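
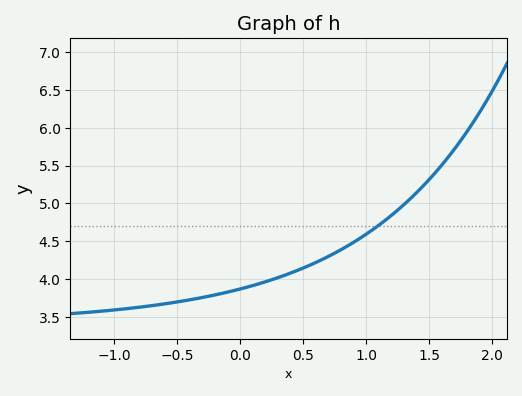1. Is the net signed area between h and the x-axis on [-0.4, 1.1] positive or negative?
positive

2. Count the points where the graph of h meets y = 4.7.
1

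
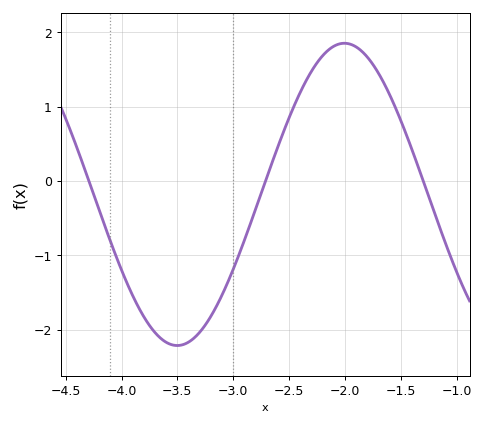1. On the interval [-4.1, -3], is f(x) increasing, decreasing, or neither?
neither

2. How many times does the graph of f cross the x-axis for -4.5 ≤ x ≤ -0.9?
3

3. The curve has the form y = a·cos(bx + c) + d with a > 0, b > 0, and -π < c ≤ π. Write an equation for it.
y = 2.03cos(2.1x - 2.1) - 0.18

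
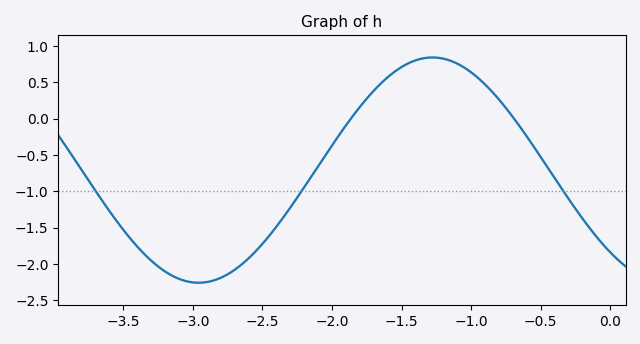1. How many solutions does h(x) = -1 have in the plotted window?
3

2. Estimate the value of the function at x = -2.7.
-2.1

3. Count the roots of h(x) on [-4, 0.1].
2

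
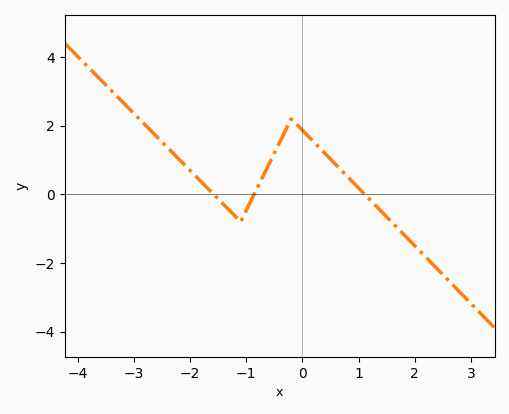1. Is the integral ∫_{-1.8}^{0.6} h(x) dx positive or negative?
positive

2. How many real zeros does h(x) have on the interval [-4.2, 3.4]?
3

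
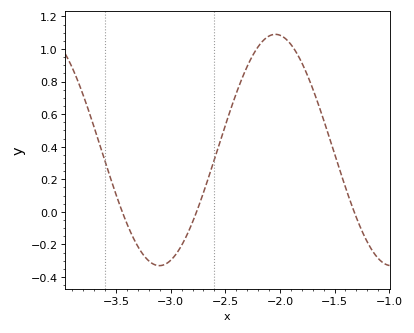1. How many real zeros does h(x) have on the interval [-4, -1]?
3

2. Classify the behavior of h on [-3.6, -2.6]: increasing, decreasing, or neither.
neither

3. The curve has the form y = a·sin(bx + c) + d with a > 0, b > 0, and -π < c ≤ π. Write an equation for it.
y = 0.71sin(3x + 1.3) + 0.38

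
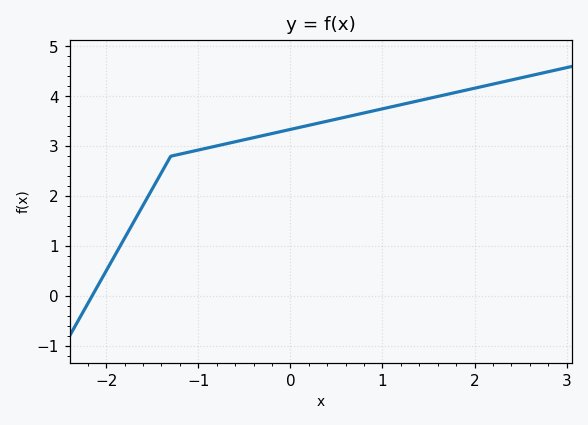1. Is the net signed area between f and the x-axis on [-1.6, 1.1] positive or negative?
positive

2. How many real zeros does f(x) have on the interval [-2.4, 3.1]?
1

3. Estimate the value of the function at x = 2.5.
4.4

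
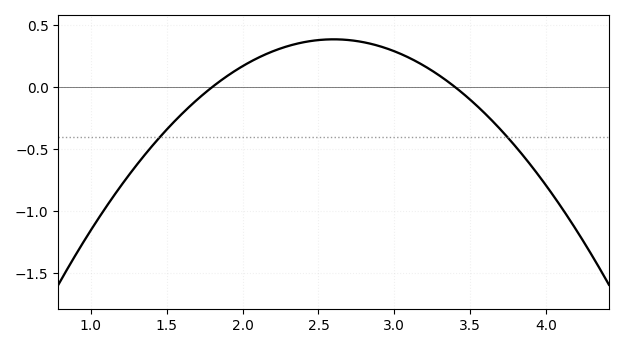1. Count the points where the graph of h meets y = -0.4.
2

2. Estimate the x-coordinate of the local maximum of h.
2.6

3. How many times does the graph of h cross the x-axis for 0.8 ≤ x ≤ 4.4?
2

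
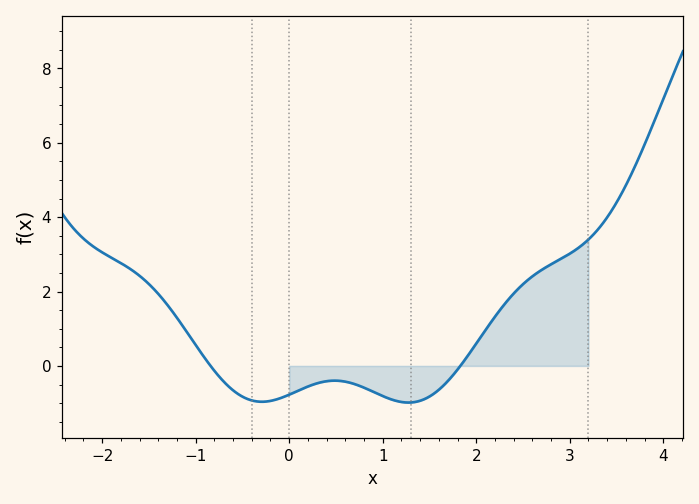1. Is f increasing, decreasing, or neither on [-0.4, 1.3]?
neither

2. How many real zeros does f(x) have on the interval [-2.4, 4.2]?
2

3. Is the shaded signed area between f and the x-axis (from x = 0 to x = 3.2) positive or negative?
positive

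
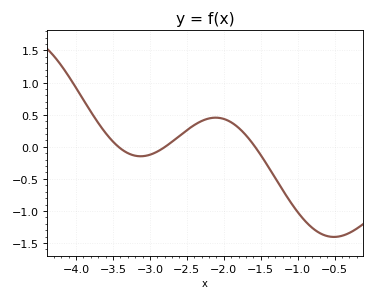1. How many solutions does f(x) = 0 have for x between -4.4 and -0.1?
3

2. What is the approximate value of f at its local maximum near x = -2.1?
0.45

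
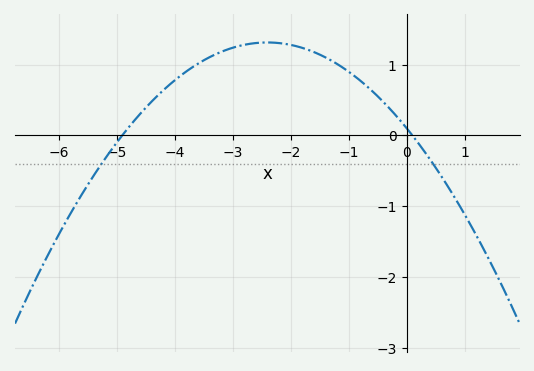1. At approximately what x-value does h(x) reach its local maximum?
-2.4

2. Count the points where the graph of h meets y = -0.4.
2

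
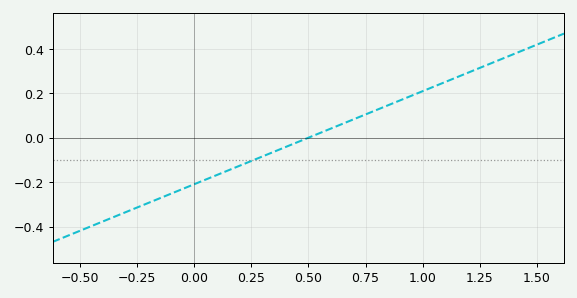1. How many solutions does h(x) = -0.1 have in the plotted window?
1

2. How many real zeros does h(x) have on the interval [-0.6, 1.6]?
1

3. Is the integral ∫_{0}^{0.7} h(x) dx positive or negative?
negative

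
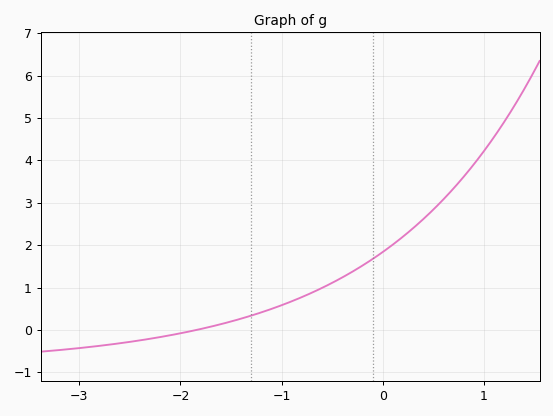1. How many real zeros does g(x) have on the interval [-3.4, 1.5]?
1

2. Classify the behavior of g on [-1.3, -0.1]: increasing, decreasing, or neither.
increasing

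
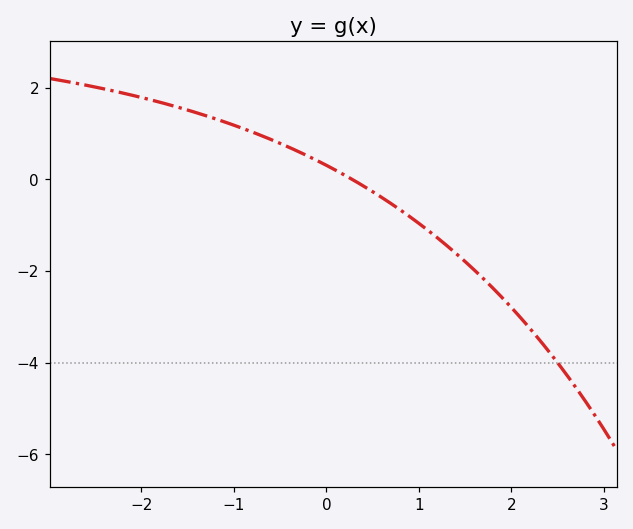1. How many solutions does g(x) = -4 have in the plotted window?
1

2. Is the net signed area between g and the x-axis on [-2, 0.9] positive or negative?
positive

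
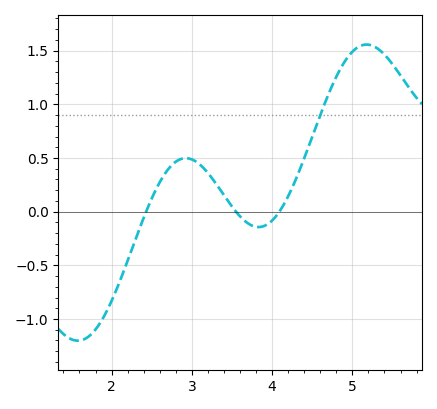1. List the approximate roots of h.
2.4, 3.6, 4.1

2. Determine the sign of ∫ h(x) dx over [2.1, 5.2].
positive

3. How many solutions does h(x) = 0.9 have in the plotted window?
1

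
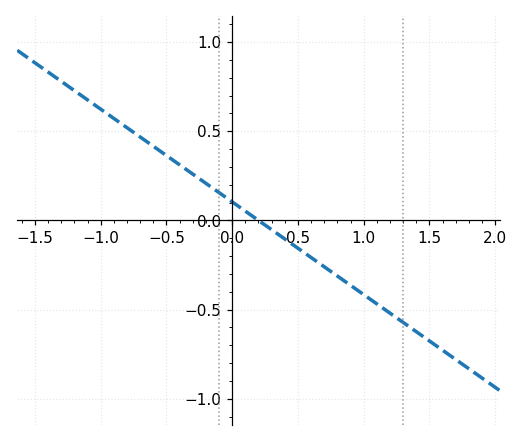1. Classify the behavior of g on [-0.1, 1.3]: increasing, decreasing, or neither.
decreasing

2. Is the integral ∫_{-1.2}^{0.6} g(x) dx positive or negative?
positive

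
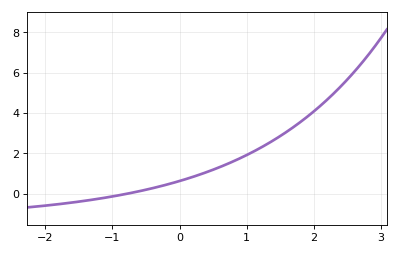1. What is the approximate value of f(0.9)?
1.75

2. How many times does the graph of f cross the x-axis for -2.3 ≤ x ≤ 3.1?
1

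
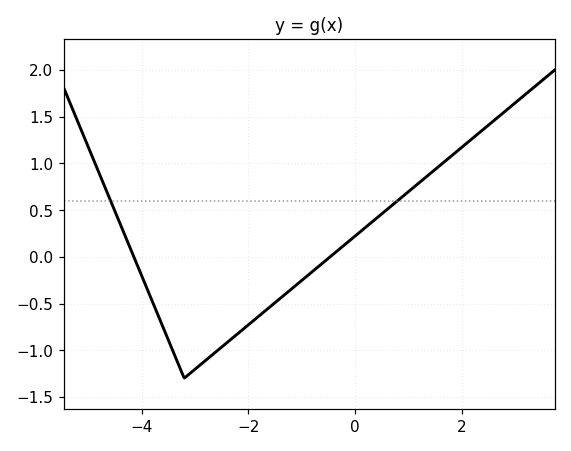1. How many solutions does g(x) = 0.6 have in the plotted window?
2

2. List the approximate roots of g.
-4.2, -0.4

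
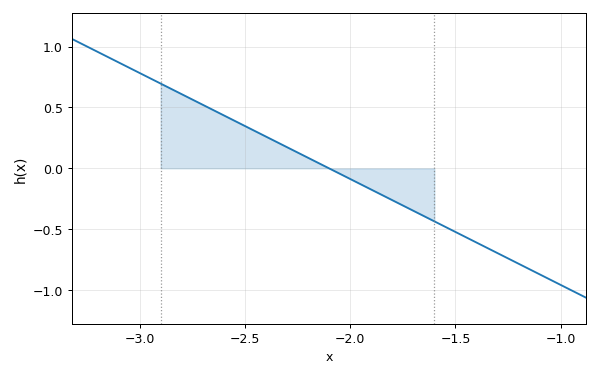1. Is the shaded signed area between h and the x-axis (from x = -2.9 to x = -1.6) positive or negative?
positive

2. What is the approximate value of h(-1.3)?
-0.696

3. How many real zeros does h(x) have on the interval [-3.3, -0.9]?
1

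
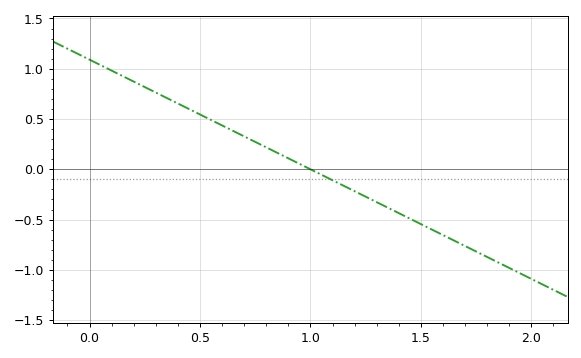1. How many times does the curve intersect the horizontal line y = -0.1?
1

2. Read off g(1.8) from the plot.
-0.85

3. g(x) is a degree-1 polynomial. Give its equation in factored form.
y = -1.09(x - 1)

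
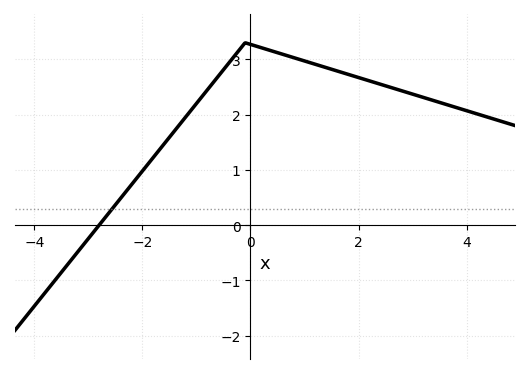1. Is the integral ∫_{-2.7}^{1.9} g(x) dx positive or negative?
positive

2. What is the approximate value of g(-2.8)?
0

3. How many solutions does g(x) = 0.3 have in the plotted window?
1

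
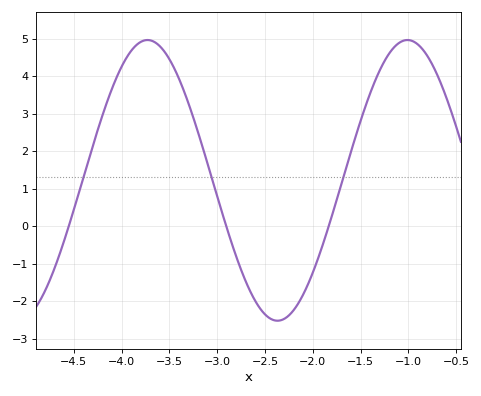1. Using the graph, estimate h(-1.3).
4.1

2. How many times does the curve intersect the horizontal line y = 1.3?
3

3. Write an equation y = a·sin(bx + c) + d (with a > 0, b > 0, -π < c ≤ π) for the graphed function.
y = 3.74sin(2.3x - 2.4) + 1.22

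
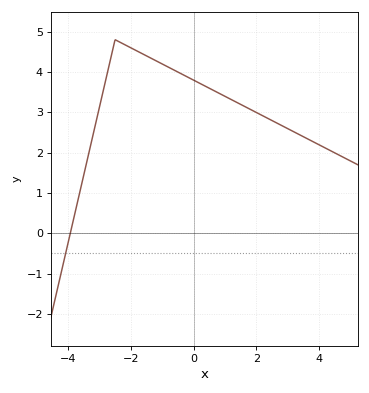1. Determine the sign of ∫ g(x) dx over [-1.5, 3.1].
positive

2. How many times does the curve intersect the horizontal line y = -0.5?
1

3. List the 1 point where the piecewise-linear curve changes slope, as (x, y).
(-2.5, 4.8)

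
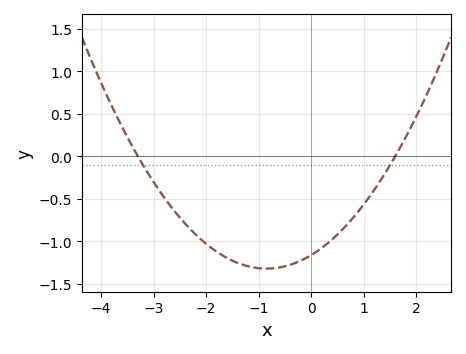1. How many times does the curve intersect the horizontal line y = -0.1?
2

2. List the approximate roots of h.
-3.3, 1.6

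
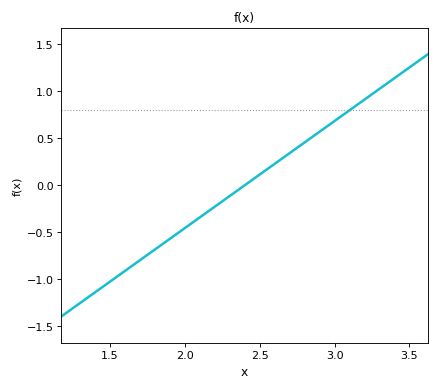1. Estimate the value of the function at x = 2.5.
0.114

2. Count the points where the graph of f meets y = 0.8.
1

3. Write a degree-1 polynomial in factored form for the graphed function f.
y = 1.14(x - 2.4)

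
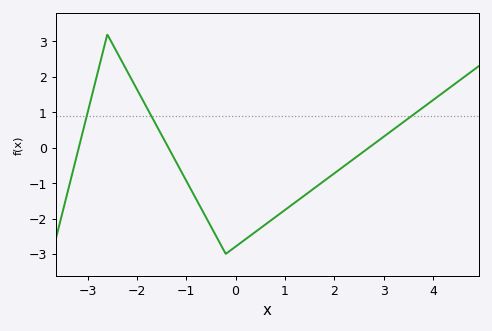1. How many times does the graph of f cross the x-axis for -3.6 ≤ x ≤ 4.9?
3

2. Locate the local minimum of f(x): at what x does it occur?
-0.2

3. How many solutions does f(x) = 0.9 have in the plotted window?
3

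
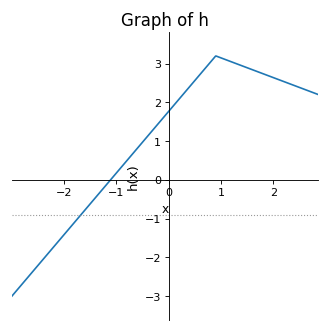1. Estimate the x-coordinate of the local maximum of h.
0.9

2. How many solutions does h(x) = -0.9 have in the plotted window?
1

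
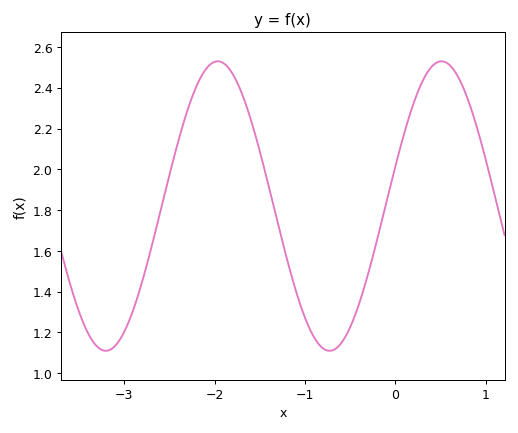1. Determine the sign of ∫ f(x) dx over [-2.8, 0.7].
positive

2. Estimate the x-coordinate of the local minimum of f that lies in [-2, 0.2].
-0.7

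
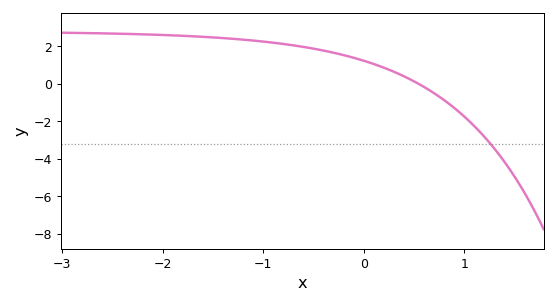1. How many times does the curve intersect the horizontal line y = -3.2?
1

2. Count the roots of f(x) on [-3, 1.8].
1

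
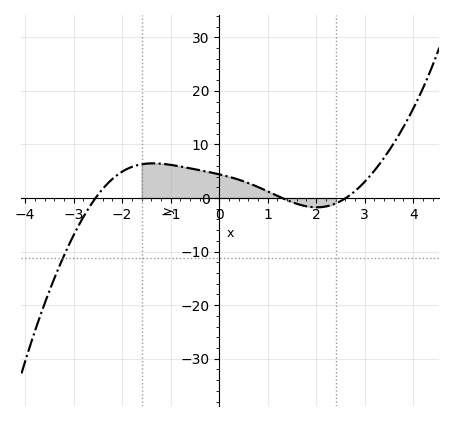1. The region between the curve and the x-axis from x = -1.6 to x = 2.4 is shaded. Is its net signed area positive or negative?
positive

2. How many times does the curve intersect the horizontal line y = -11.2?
1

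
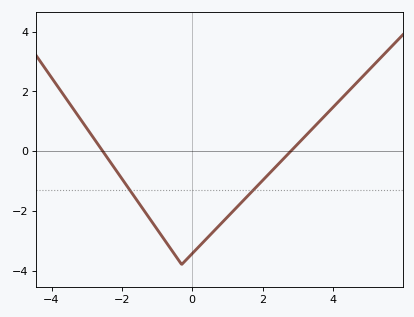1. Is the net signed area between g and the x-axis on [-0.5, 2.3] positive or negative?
negative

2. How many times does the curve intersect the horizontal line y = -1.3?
2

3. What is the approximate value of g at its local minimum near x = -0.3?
-3.8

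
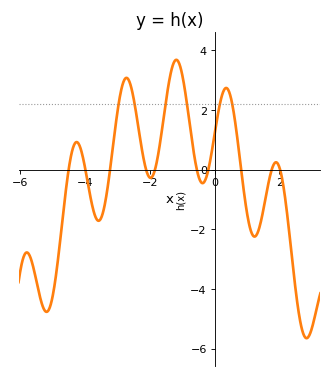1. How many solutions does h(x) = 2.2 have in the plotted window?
6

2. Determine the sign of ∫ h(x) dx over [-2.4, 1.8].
positive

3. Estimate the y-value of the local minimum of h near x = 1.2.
-2.2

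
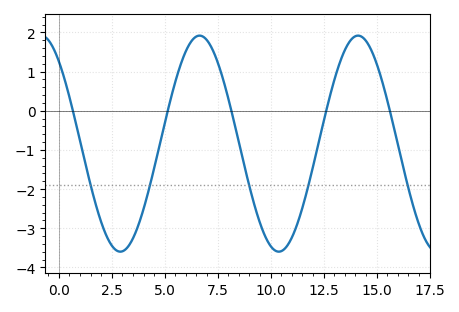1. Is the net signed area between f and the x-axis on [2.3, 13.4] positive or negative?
negative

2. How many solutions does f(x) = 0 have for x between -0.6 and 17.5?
5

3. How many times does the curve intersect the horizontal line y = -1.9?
5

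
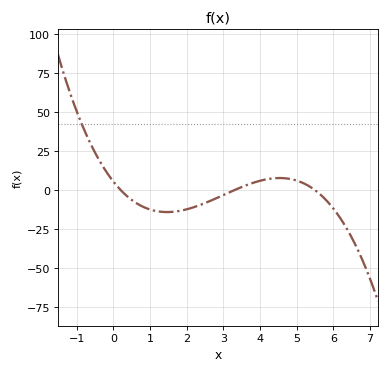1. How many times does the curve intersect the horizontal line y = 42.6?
1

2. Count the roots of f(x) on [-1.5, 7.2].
3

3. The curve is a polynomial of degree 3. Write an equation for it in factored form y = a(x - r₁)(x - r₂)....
y = -1.5(x - 0.2)(x - 3.3)(x - 5.5)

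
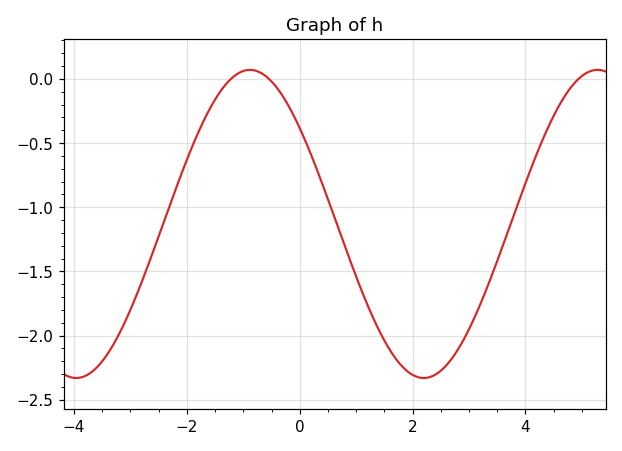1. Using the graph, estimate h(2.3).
-2.3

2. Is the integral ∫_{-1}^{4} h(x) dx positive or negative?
negative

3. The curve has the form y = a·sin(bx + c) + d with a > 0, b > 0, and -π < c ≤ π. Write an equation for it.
y = 1.2sin(1x + 2.5) - 1.13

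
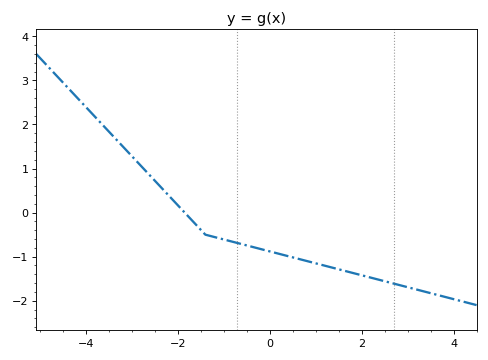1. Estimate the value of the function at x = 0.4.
-1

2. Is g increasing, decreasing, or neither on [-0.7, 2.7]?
decreasing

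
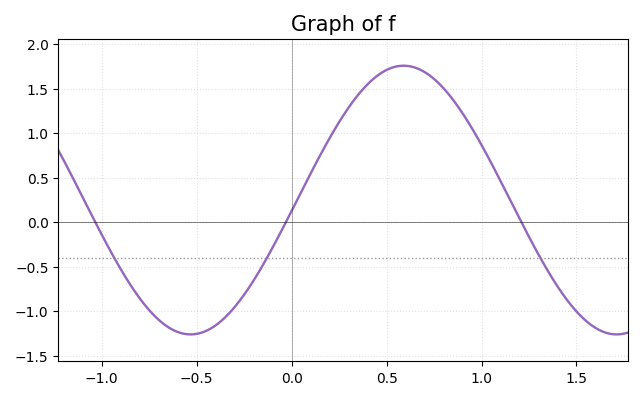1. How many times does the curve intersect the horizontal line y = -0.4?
3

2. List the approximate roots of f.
-1.03, -0.03, 1.21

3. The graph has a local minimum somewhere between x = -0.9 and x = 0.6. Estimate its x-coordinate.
-0.532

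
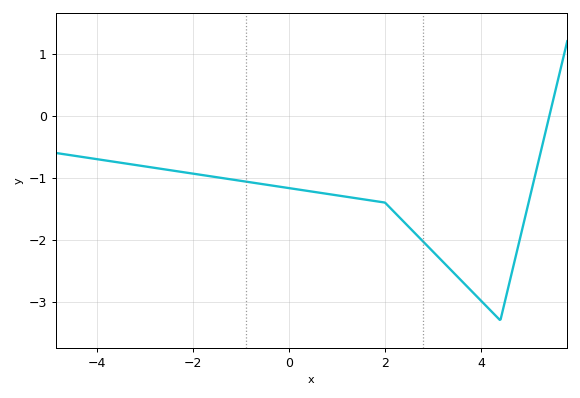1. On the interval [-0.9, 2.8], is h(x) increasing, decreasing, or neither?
decreasing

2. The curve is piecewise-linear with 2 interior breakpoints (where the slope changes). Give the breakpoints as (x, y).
(2, -1.4); (4.4, -3.3)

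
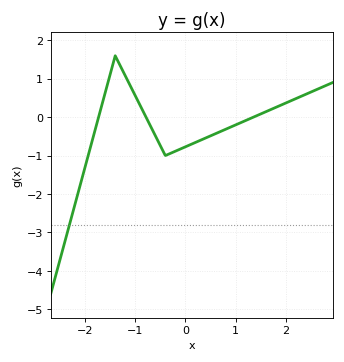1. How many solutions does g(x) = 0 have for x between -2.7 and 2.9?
3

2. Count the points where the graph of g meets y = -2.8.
1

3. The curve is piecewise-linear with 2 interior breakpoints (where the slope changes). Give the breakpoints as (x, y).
(-1.4, 1.6); (-0.4, -1)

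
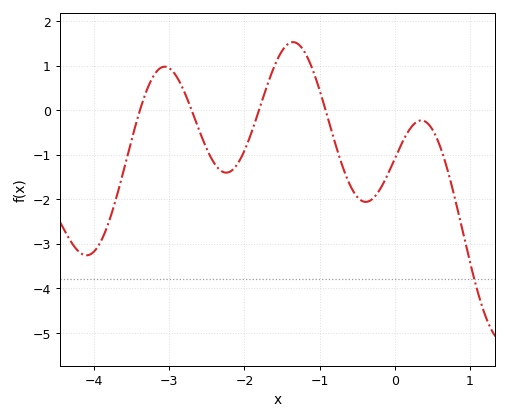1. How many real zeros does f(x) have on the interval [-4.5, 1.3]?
4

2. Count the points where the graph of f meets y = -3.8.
1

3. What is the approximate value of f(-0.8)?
-0.7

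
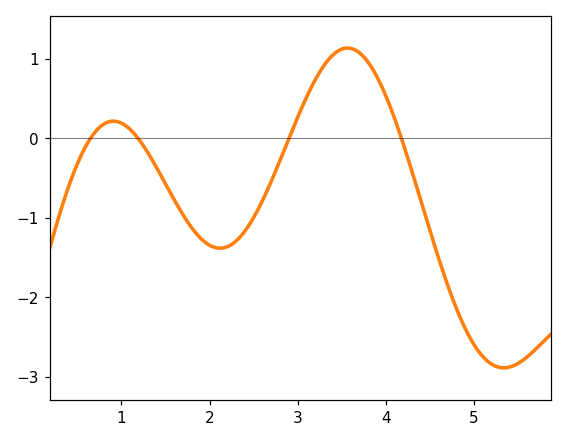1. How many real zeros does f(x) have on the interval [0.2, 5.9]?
4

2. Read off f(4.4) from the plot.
-0.794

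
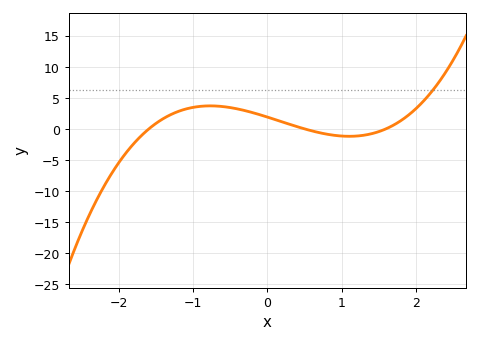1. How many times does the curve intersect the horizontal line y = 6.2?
1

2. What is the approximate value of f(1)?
-1.15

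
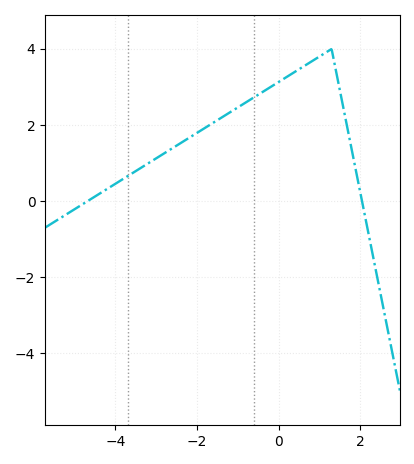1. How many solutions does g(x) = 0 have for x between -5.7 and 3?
2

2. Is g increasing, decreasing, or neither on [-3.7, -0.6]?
increasing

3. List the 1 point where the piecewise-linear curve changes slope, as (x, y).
(1.3, 4)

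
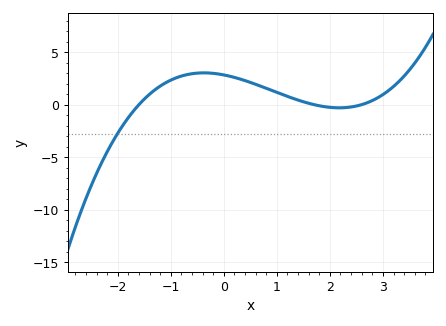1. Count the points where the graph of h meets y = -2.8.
1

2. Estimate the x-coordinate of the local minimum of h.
2.18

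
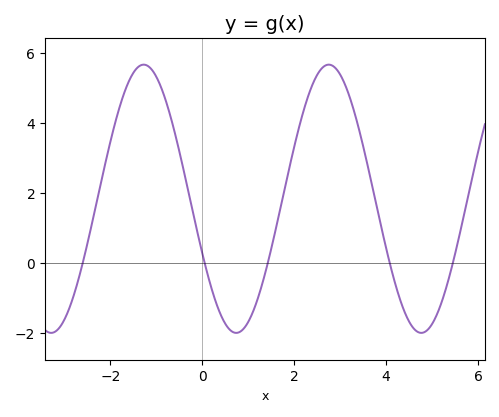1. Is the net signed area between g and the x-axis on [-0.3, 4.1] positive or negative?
positive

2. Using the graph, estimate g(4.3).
-1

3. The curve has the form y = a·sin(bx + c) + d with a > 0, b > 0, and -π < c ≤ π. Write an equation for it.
y = 3.83sin(1.6x - 2.7) + 1.84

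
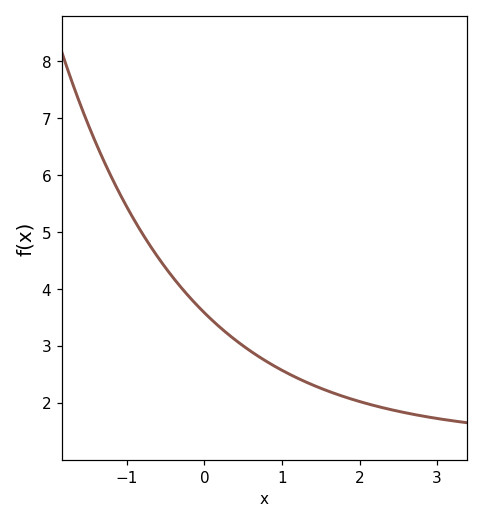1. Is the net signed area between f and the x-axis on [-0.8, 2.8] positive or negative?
positive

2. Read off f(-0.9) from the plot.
5.2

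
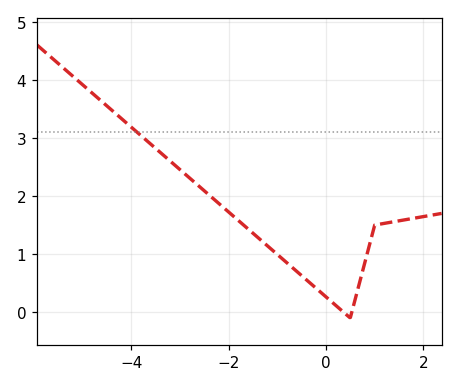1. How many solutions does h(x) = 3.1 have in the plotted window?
1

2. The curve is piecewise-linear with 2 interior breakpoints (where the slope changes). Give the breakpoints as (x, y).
(0.5, -0.1); (1, 1.5)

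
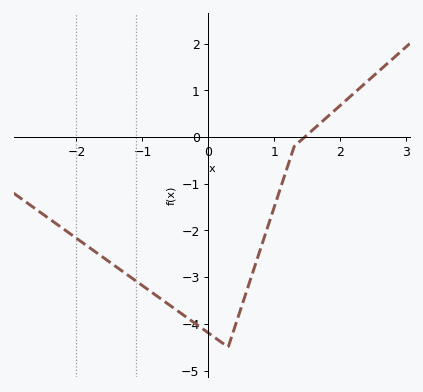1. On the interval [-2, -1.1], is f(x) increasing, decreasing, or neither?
decreasing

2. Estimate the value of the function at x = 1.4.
-0.1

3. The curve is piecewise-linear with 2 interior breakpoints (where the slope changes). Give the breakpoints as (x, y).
(0.3, -4.5); (1.3, -0.2)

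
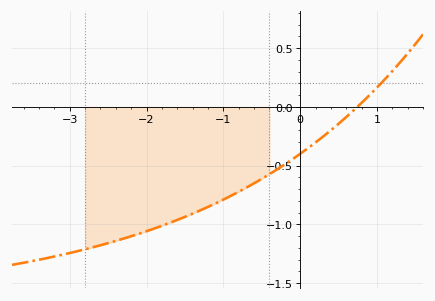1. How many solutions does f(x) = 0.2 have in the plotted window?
1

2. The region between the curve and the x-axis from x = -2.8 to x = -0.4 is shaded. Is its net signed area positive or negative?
negative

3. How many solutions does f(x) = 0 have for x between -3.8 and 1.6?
1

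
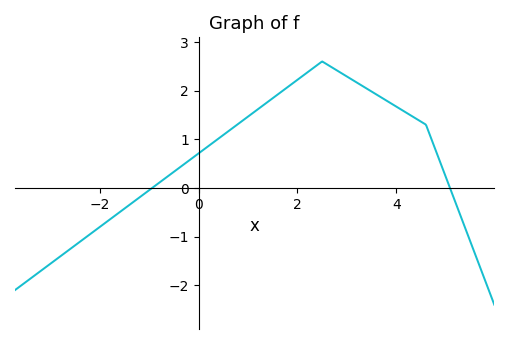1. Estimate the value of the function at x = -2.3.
-1.03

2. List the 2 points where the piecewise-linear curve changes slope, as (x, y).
(2.5, 2.6); (4.6, 1.3)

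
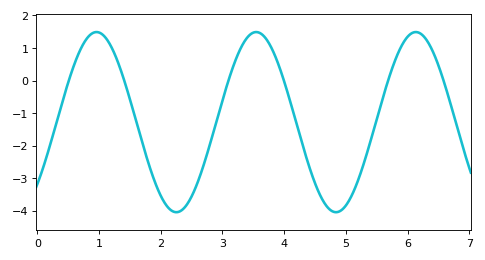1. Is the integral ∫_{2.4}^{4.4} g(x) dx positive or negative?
negative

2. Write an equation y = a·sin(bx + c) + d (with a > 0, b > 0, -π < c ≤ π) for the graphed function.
y = 2.77sin(2.4x - 0.76) - 1.28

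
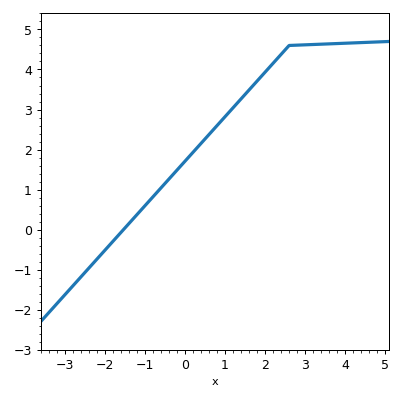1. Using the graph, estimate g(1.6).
3.5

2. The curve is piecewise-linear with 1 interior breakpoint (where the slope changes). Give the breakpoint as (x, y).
(2.6, 4.6)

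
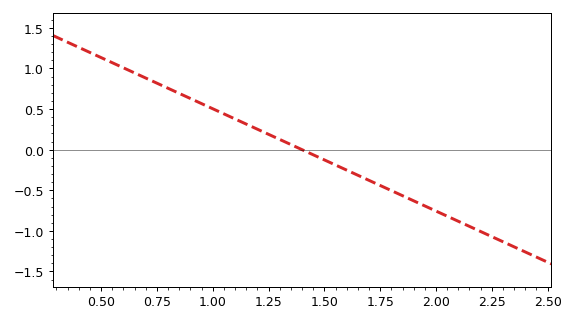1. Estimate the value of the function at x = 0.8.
0.75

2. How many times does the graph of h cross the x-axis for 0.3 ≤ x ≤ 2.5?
1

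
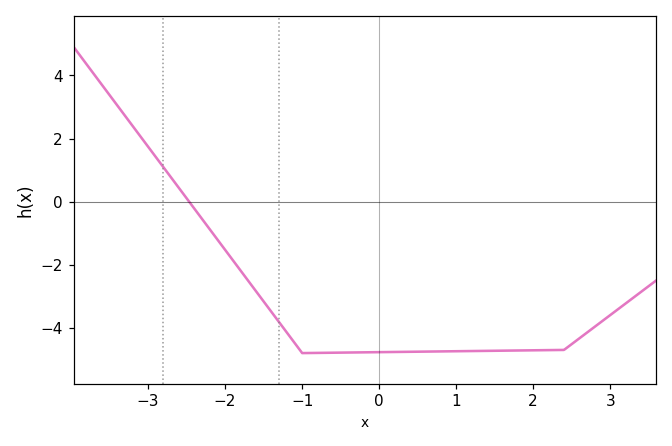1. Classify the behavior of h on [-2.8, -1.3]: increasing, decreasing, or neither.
decreasing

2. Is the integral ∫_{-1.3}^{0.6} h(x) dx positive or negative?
negative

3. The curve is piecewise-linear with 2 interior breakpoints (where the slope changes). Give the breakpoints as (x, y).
(-1, -4.8); (2.4, -4.7)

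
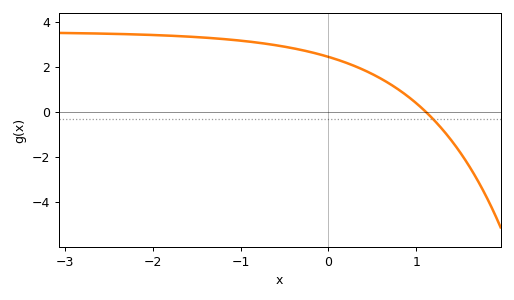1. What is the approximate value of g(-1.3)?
3.29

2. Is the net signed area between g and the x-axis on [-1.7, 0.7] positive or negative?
positive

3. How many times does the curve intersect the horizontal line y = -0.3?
1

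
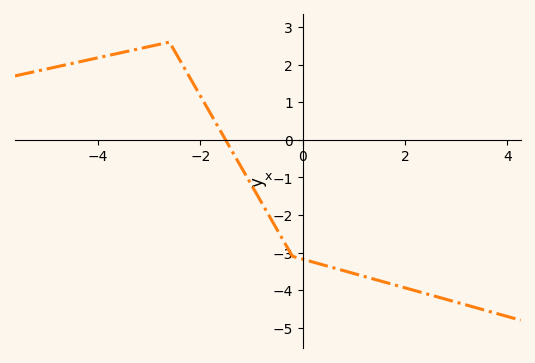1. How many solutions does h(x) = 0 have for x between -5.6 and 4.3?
1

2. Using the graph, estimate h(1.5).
-3.7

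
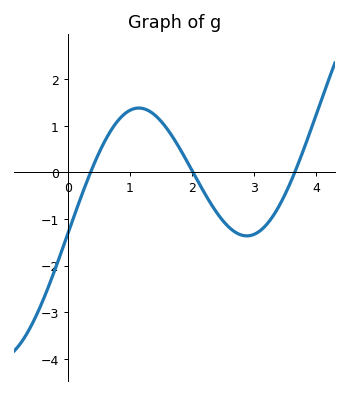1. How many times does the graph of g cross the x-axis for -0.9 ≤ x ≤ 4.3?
3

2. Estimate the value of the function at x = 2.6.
-1.18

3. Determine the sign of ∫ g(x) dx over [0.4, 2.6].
positive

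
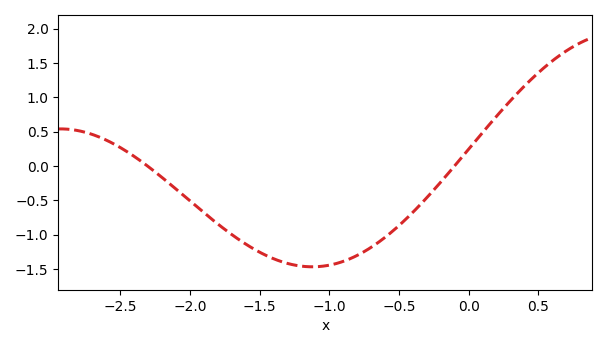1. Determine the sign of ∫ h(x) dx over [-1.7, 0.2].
negative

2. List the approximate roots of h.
-2.3, -0.1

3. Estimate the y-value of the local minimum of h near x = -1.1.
-1.45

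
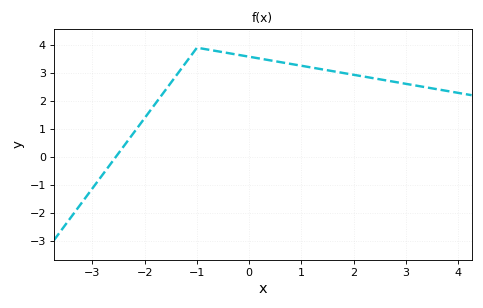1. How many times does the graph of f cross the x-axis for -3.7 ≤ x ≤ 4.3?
1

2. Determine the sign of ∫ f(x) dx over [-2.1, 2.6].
positive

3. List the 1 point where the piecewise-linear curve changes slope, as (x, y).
(-1, 3.9)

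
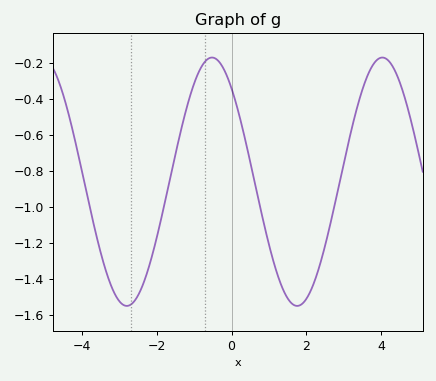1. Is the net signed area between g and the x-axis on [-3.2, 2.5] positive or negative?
negative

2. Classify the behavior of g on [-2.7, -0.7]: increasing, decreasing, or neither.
increasing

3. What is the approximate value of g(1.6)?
-1.53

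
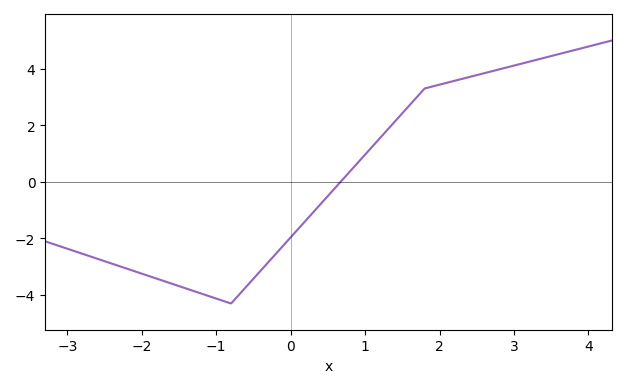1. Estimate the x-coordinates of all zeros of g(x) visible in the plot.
0.671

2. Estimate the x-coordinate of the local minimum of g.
-0.799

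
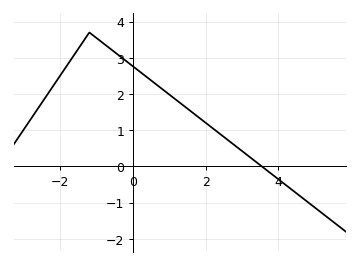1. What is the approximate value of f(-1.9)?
2.7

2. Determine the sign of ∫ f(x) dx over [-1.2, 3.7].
positive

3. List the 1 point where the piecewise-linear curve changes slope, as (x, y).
(-1.2, 3.7)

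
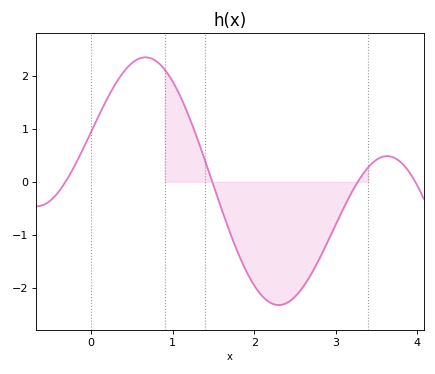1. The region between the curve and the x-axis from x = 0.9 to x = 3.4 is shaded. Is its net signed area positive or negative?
negative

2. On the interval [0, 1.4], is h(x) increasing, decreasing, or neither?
neither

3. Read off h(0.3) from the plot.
1.85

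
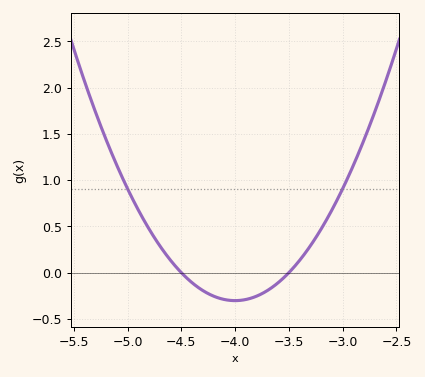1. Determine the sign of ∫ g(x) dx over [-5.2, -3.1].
positive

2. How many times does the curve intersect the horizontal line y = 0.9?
2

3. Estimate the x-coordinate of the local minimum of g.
-4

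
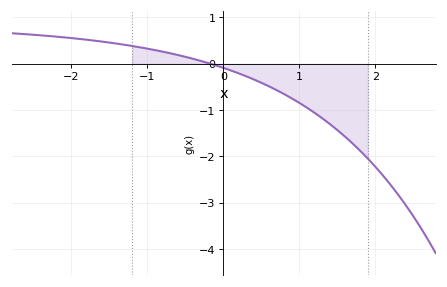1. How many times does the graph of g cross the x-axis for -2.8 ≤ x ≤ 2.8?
1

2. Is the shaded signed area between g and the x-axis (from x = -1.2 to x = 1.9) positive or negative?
negative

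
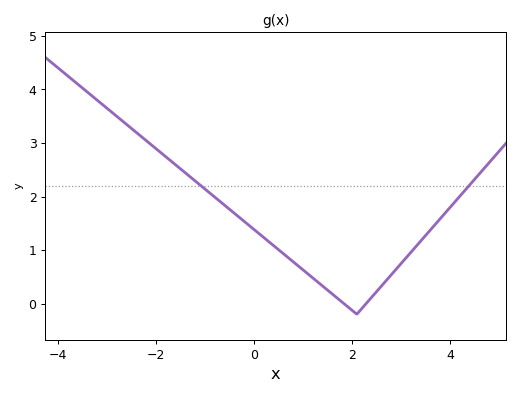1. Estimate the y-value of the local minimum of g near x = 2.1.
-0.2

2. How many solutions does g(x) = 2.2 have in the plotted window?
2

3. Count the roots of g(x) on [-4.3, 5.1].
2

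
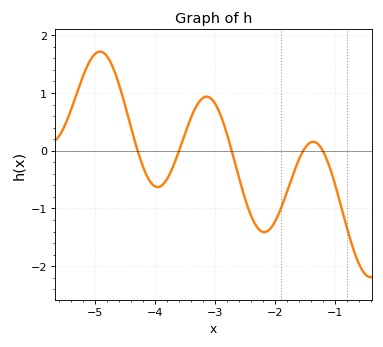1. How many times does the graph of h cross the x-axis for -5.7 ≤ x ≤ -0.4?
5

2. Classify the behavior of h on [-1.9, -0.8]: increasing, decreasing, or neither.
neither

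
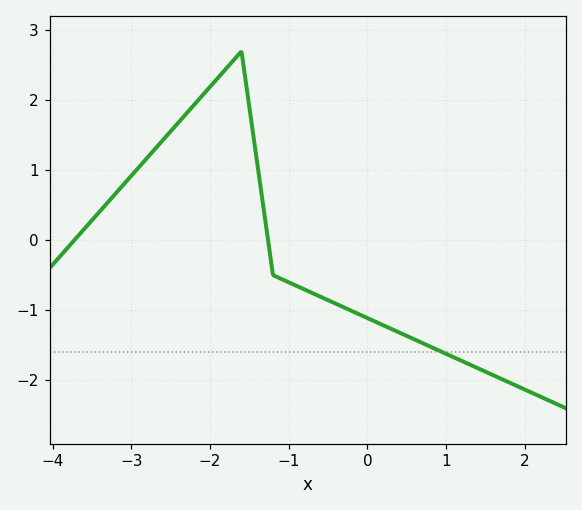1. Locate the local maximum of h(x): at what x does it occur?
-1.6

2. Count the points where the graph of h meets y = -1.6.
1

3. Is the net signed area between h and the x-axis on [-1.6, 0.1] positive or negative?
negative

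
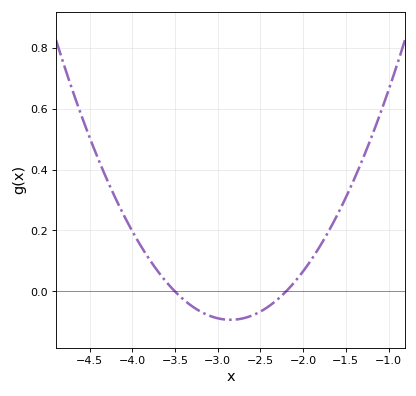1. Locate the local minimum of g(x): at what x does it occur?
-2.85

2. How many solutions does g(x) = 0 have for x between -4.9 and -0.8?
2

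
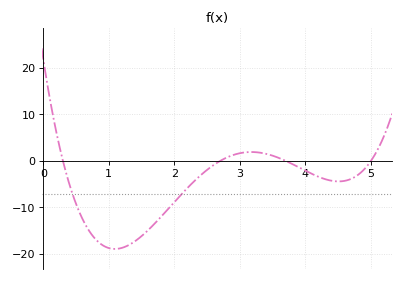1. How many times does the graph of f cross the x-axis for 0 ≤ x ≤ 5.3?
4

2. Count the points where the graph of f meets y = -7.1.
2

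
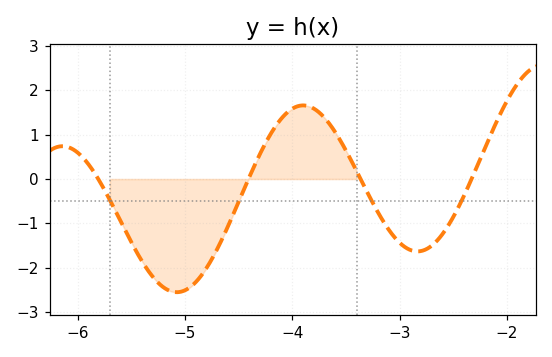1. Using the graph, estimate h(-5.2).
-2.4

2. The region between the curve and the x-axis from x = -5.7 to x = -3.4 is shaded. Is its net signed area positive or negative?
negative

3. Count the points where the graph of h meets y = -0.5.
4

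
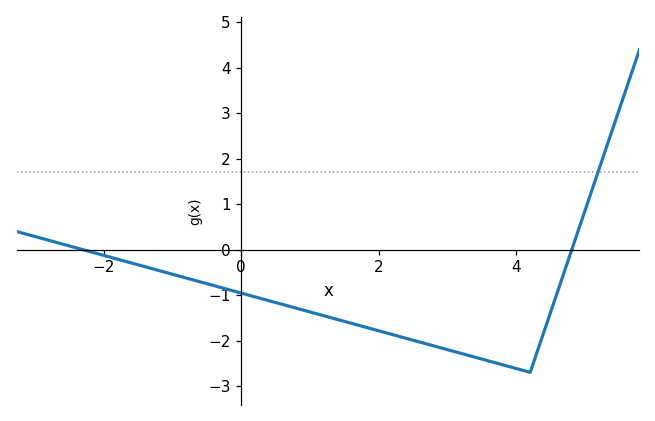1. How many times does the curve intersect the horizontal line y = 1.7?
1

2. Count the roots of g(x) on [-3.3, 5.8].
2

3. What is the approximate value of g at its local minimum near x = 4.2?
-2.7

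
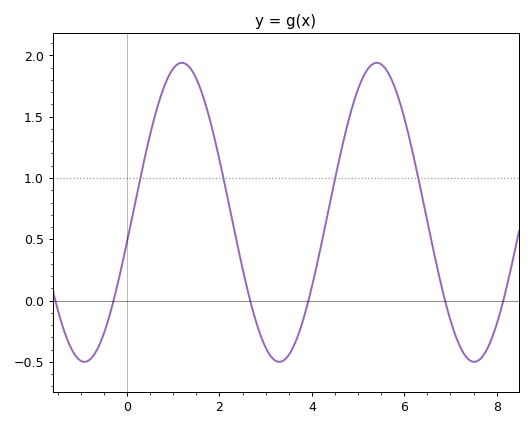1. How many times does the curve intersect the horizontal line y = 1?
4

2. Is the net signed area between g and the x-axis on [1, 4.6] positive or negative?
positive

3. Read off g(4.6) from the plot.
1.16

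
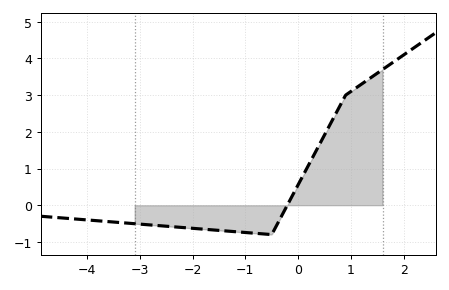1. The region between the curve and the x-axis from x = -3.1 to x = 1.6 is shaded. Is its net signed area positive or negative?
positive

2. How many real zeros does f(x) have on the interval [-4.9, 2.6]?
1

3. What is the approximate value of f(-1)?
-0.7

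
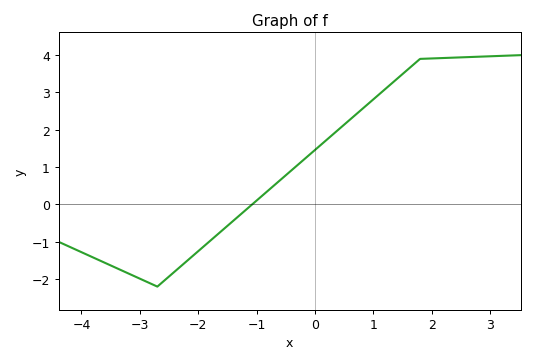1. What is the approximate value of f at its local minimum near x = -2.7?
-2.2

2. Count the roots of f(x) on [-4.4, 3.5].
1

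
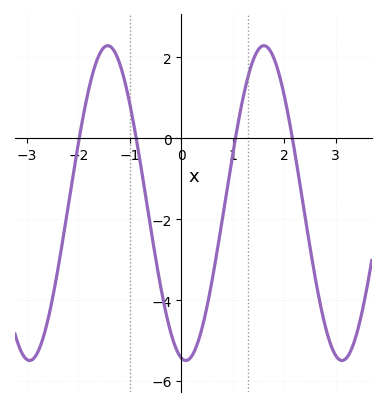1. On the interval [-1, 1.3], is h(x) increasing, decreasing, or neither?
neither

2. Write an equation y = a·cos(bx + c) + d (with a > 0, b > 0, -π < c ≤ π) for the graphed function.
y = 3.89cos(2.07x + 2.96) - 1.6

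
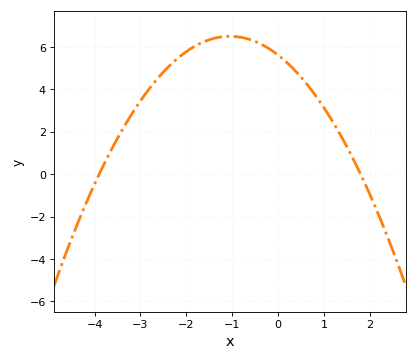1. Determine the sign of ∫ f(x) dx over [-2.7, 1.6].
positive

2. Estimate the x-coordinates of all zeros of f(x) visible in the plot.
-3.9, 1.8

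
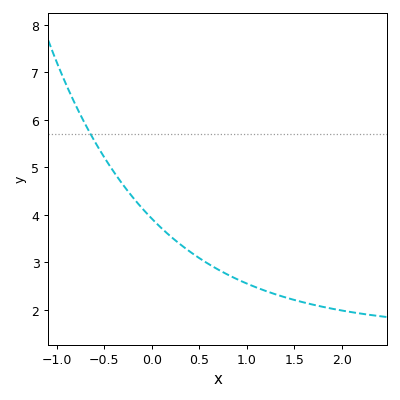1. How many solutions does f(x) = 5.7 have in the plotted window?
1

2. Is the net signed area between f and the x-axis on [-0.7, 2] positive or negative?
positive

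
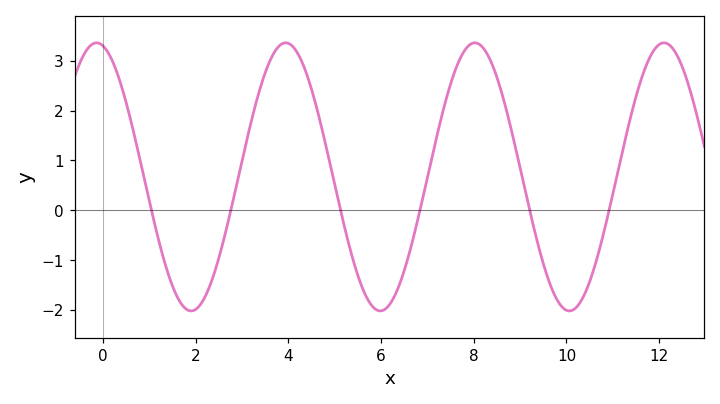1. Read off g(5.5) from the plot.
-1.31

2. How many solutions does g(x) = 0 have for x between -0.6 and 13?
6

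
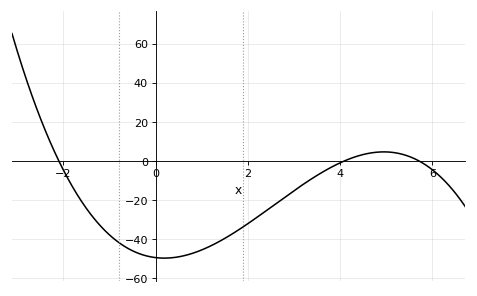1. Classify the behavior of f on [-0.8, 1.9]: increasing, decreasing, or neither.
neither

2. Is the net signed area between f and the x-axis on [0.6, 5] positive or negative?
negative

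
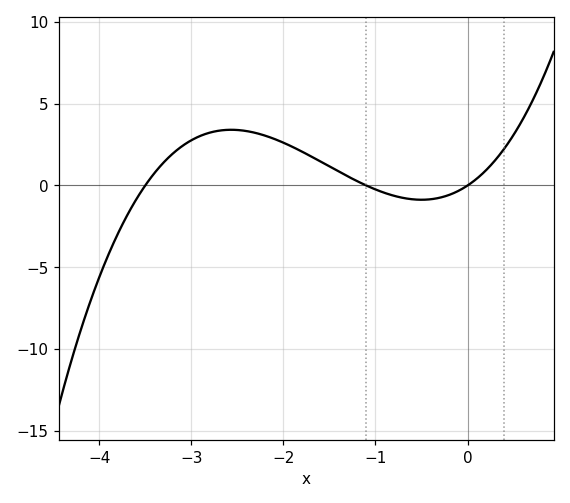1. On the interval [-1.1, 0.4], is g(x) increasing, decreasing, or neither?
neither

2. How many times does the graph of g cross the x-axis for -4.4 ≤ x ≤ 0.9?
3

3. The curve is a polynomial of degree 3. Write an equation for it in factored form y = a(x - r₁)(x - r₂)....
y = 0.97(x + 3.5)(x + 1.1)(x - 0)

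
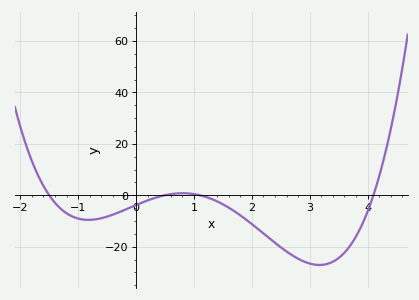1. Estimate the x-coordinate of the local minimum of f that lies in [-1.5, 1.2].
-0.8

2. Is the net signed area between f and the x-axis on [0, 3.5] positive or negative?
negative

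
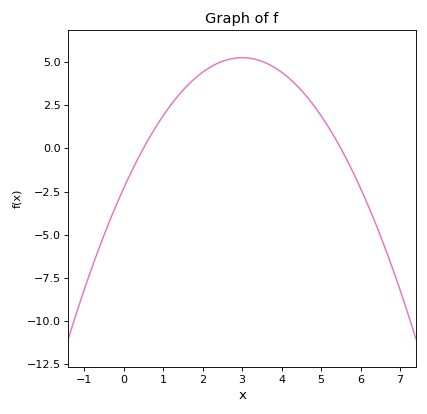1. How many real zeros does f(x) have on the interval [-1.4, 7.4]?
2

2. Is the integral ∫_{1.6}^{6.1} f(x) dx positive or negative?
positive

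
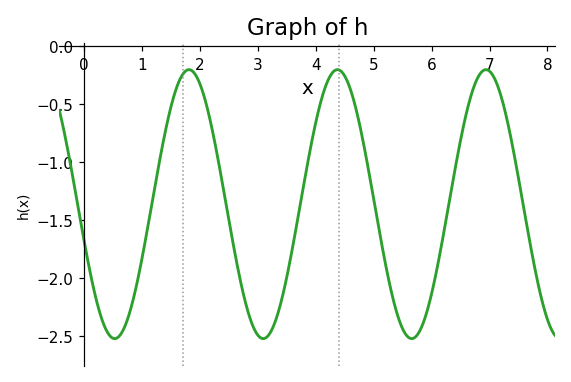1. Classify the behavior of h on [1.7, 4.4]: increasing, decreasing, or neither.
neither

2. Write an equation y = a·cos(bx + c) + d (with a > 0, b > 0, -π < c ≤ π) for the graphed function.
y = 1.16cos(2.5x + 1.8) - 1.36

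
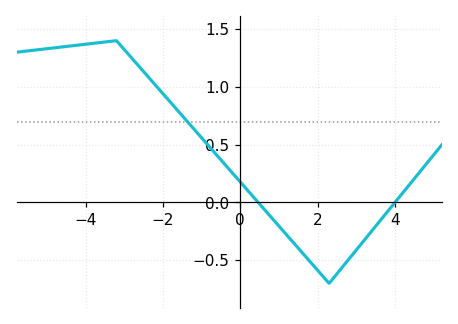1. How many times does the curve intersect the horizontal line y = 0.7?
1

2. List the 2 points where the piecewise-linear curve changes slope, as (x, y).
(-3.2, 1.4); (2.3, -0.7)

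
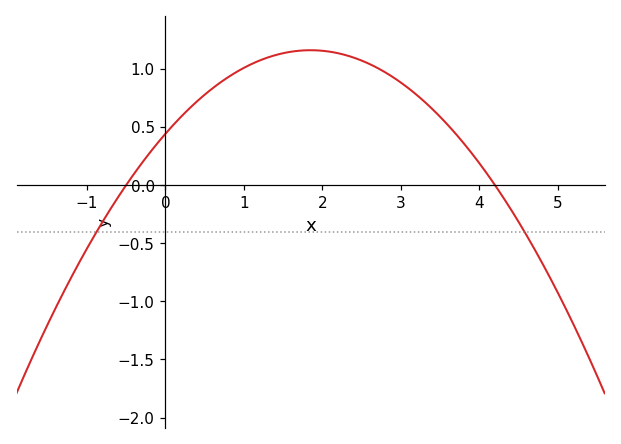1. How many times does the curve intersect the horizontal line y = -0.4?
2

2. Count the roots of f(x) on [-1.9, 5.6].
2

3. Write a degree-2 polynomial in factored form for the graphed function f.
y = -0.21(x + 0.5)(x - 4.2)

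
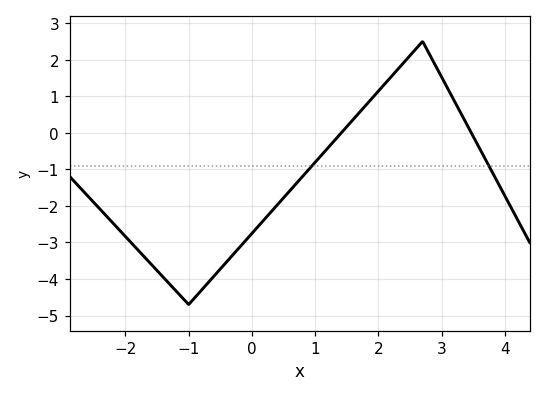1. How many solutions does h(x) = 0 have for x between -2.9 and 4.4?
2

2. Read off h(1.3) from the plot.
-0.224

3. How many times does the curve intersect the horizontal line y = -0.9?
2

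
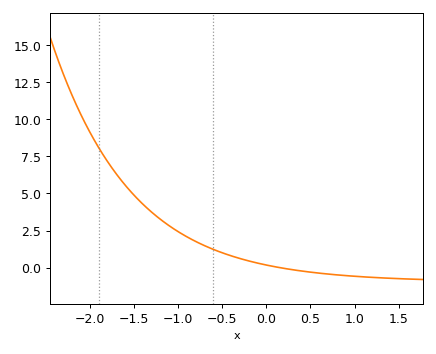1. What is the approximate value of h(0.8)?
-0.493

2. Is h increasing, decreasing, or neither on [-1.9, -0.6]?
decreasing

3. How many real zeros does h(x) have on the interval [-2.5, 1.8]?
1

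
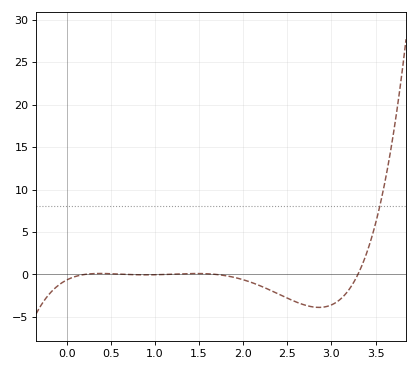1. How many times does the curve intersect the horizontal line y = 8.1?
1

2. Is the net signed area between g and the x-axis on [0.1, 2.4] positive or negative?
negative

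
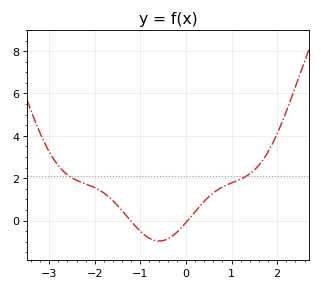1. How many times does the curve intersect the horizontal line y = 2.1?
2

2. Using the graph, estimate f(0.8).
1.58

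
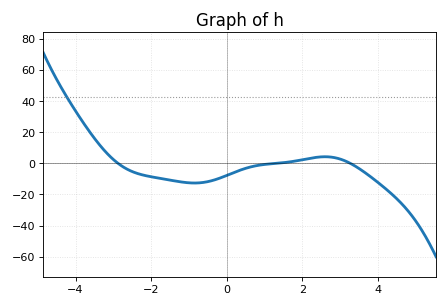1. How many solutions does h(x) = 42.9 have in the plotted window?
1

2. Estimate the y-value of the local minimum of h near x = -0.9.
-12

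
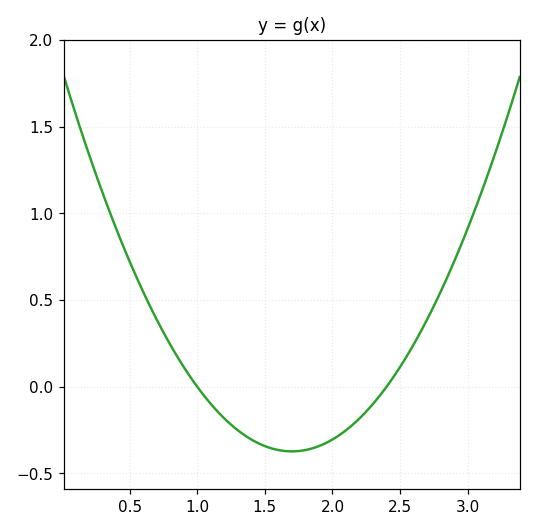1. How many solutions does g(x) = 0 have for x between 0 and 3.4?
2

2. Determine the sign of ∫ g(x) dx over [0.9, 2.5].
negative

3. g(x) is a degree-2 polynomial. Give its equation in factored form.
y = 0.76(x - 1)(x - 2.4)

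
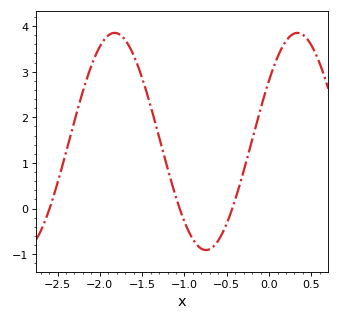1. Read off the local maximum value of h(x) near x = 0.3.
3.8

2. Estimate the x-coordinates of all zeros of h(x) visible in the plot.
-2.6, -1.05, -0.45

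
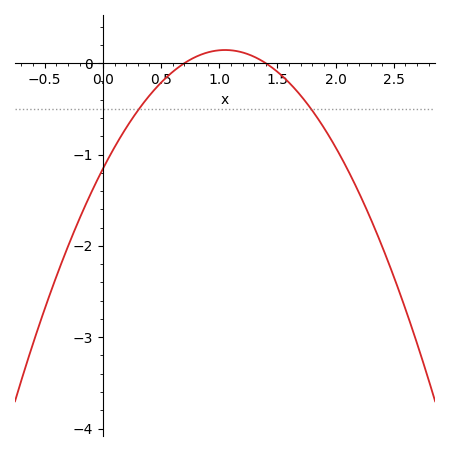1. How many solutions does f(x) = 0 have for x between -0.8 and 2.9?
2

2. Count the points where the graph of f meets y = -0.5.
2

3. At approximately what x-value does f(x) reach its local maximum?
1.05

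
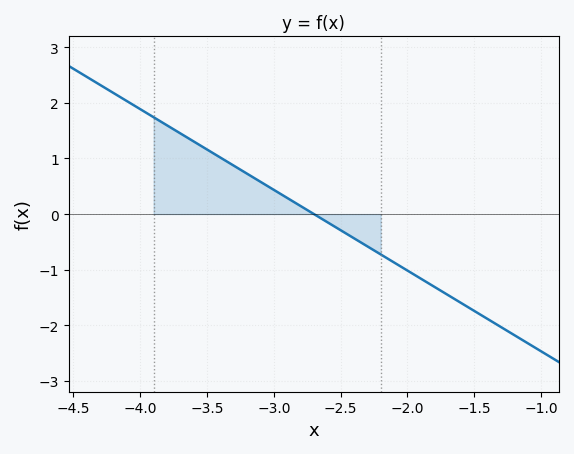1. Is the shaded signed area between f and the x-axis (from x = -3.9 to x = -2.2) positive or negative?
positive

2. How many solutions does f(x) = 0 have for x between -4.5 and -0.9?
1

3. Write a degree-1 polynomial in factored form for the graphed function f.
y = -1.45(x + 2.7)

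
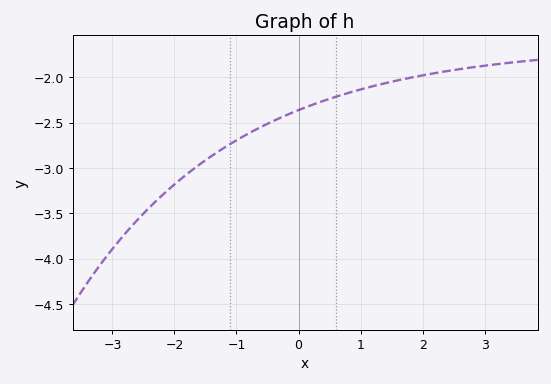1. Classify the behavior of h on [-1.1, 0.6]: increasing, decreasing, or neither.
increasing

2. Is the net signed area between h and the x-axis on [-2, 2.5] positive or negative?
negative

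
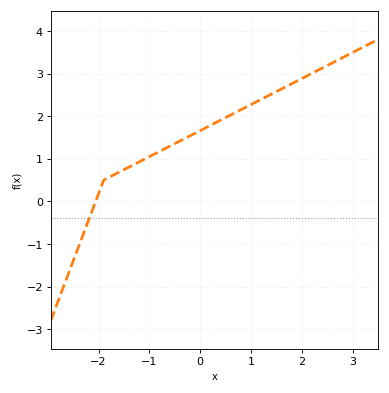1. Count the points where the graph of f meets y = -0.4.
1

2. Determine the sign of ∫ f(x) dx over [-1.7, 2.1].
positive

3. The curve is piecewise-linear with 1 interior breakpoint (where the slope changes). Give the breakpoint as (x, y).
(-1.9, 0.5)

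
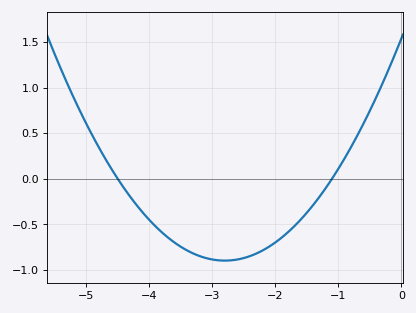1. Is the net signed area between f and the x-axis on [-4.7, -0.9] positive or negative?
negative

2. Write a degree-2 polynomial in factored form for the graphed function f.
y = 0.31(x + 4.5)(x + 1.1)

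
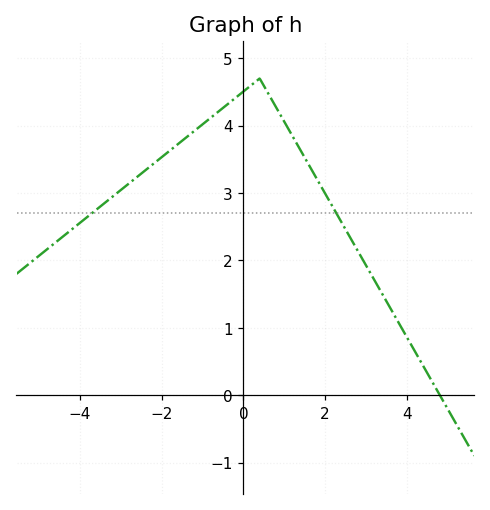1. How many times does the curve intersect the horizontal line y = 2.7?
2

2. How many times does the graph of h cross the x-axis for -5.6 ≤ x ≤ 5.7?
1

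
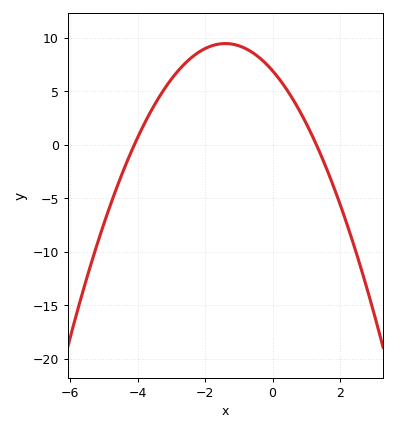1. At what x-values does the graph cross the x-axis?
-4, 1.4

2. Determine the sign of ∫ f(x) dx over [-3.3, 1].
positive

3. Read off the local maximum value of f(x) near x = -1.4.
9.5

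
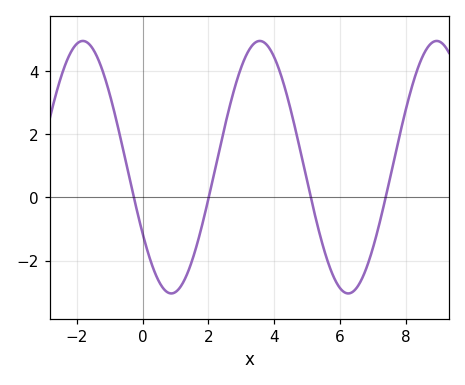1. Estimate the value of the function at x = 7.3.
-0.4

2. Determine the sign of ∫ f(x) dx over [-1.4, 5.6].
positive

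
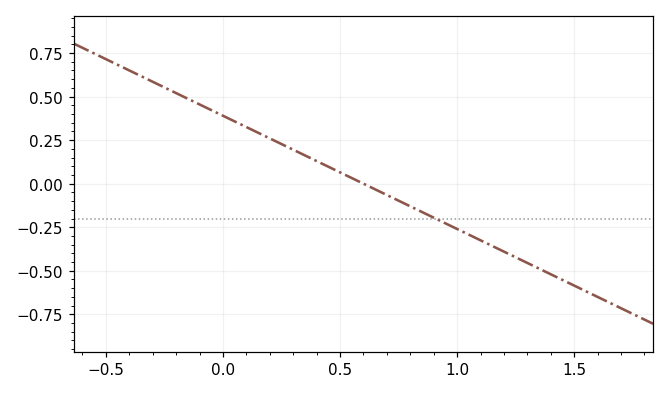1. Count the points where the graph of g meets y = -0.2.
1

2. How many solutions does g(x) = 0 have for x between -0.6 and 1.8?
1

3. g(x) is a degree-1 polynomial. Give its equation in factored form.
y = -0.65(x - 0.6)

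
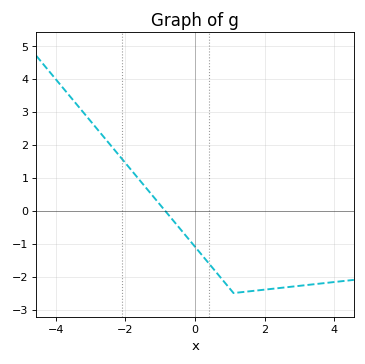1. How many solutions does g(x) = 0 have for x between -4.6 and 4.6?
1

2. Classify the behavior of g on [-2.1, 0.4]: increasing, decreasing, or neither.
decreasing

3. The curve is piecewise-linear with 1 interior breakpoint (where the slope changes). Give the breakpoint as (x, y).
(1.1, -2.5)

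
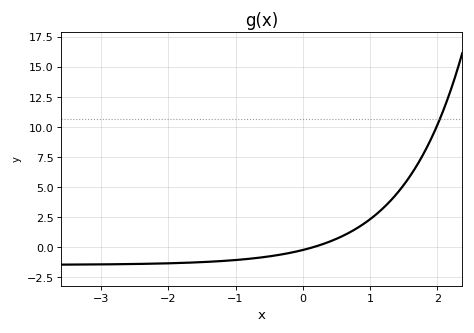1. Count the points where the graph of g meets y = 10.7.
1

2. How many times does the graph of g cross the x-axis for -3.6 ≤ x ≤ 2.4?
1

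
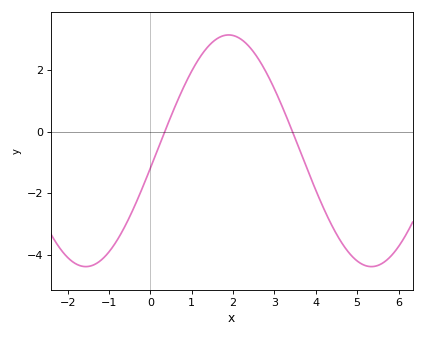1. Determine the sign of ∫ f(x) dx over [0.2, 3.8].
positive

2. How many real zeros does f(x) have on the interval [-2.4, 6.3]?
2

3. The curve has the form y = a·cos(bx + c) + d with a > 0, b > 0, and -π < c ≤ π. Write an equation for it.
y = 3.77cos(0.91x - 1.7) - 0.62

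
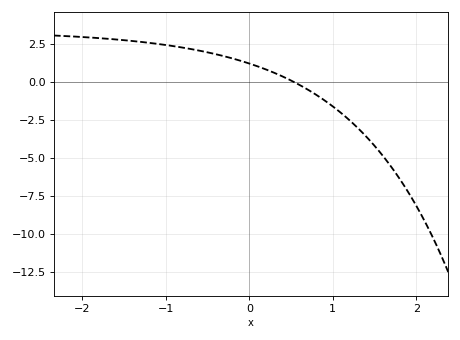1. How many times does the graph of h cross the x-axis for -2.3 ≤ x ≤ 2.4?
1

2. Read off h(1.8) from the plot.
-6.4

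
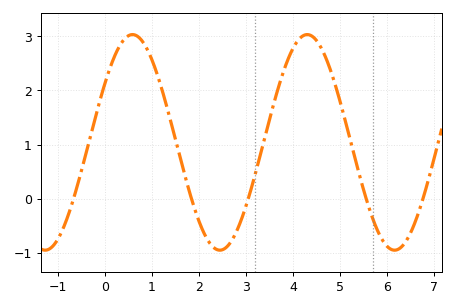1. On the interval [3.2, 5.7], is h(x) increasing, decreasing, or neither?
neither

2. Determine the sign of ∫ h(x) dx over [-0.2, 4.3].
positive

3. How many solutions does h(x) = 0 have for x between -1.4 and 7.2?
5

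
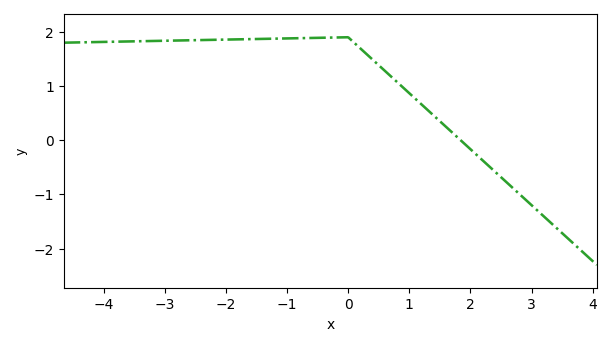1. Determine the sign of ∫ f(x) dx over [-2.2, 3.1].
positive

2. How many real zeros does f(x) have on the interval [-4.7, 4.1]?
1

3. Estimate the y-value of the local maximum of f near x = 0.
1.9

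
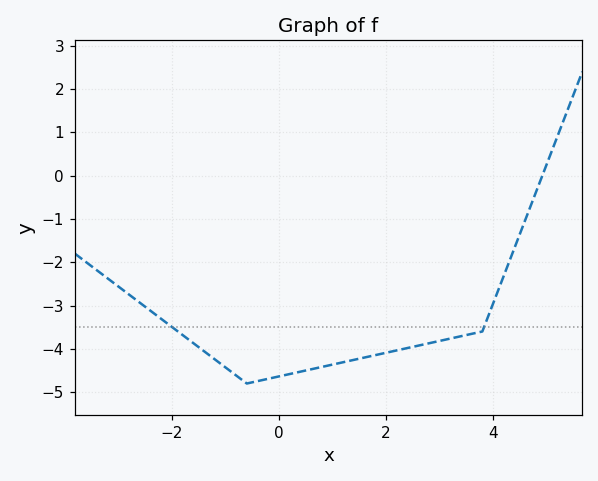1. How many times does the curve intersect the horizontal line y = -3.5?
2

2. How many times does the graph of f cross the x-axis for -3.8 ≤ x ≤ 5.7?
1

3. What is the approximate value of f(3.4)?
-3.71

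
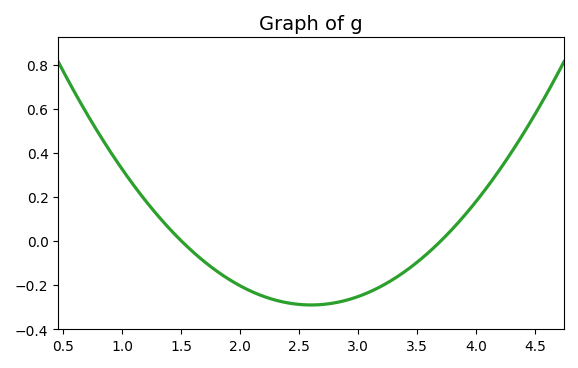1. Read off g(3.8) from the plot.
0.06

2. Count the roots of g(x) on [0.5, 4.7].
2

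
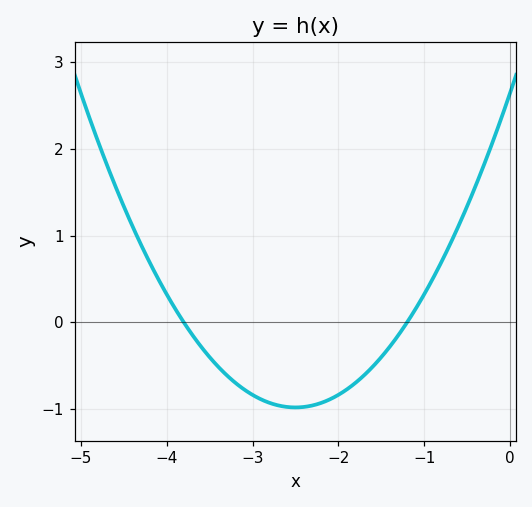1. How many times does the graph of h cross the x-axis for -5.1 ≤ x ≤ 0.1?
2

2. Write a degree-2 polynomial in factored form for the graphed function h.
y = 0.58(x + 3.8)(x + 1.2)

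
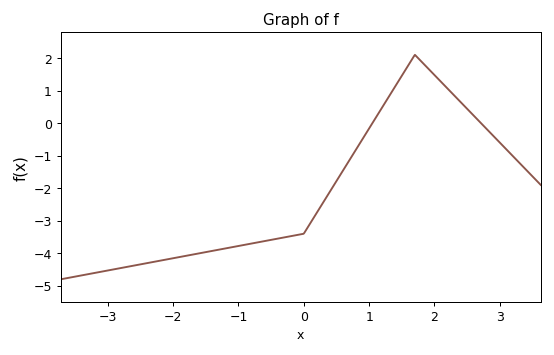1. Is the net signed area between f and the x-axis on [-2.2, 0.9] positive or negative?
negative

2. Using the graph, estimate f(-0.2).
-3.5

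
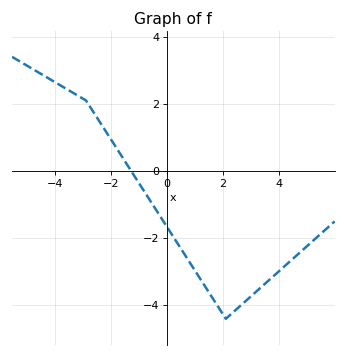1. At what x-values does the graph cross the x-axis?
-1.28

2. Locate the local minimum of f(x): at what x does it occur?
2.1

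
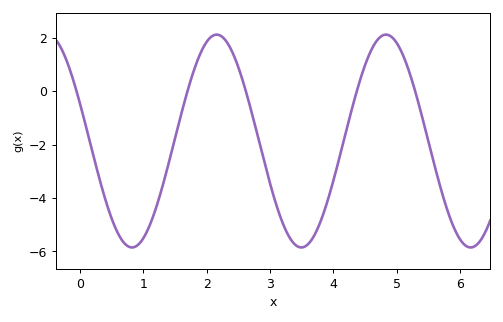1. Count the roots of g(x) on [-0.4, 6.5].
5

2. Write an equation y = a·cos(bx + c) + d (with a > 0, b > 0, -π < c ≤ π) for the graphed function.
y = 3.98cos(2.4x + 1.2) - 1.87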